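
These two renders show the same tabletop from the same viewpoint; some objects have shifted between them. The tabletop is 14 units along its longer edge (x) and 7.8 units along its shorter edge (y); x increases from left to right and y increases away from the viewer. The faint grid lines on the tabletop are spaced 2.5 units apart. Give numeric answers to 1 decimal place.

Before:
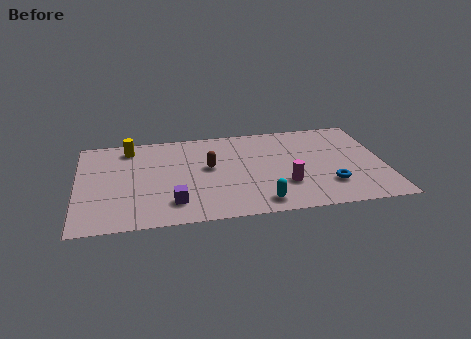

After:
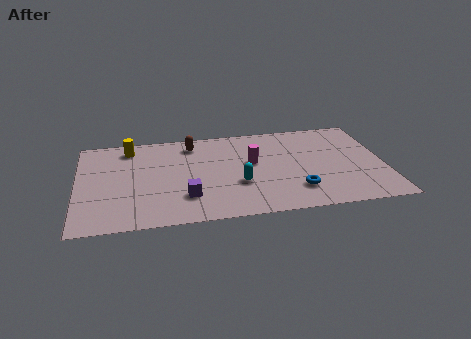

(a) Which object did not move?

the yellow cylinder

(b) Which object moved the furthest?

the magenta cylinder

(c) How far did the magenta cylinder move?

2.5

The magenta cylinder was near (9.4, 2.4) before and (8.0, 4.5) after, so it travelled √(1.4² + 2.1²) ≈ 2.5 units.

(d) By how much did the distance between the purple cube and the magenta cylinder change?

-1.2

The distance was about 5.1 in the first image and 3.9 in the second, so they moved 1.2 units closer together.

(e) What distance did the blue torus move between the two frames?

1.5

From (11.4, 2.1) to (9.9, 1.9), the blue torus covered √(1.5² + 0.2²) ≈ 1.5 units.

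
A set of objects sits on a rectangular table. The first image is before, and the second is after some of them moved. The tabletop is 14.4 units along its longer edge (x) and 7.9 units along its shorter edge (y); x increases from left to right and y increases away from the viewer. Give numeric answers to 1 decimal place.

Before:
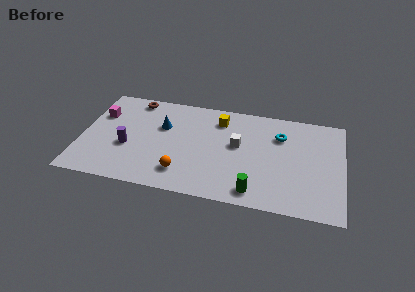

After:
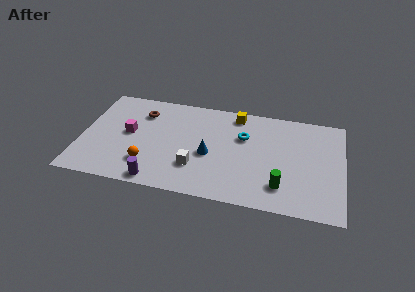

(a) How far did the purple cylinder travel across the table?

2.9

From (2.6, 3.1) to (4.4, 0.8), the purple cylinder covered √(1.8² + 2.3²) ≈ 2.9 units.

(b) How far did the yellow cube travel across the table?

1.1

The yellow cube was near (7.5, 6.3) before and (8.4, 6.9) after, so it travelled √(0.9² + 0.6²) ≈ 1.1 units.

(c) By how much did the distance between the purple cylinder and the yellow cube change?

+1.4

Before: roughly 5.9 units apart; after: 7.3. That's 1.4 units further apart.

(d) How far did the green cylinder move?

1.6

From (9.7, 1.1) to (11.1, 1.8), the green cylinder covered √(1.4² + 0.7²) ≈ 1.6 units.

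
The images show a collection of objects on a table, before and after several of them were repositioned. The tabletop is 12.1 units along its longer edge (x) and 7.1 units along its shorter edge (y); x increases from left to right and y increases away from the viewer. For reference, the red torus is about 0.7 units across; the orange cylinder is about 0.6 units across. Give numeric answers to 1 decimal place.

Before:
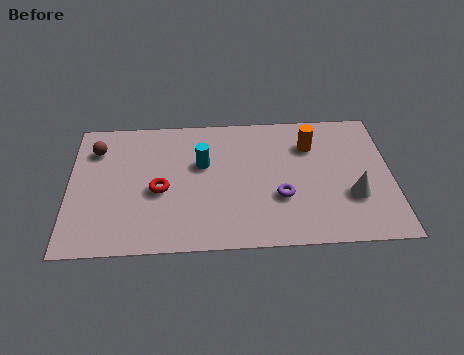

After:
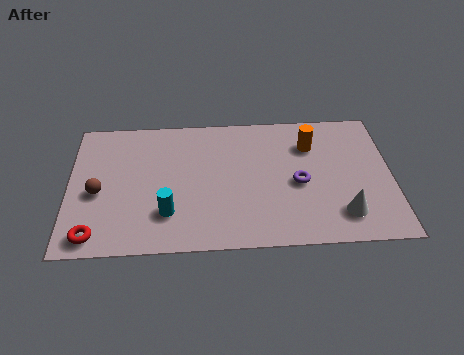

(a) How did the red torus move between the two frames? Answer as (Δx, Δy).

(-2.4, -2.2)

From the two frames, the red torus sits at roughly (3.4, 3.1) before and (1.0, 0.9) after.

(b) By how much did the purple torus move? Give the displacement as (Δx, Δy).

(0.7, 0.7)

From the two frames, the purple torus sits at roughly (7.9, 2.5) before and (8.6, 3.2) after.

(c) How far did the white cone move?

1.0

From (10.6, 2.4) to (10.2, 1.5), the white cone covered √(0.4² + 0.9²) ≈ 1.0 units.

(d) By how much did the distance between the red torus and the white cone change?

+2.0

Before: roughly 7.2 units apart; after: 9.2. That's 2.0 units further apart.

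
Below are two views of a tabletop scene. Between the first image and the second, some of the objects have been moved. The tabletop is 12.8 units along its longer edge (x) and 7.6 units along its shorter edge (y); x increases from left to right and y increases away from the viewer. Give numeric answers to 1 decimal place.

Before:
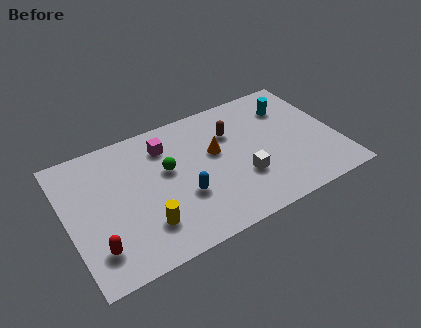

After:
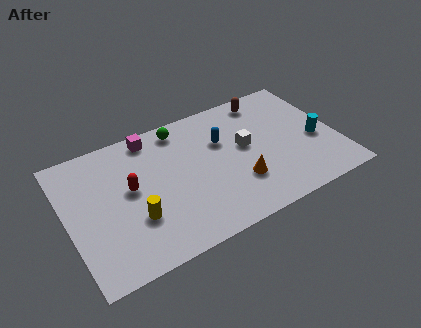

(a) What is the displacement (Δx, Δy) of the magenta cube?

(-0.6, 0.8)

The magenta cube started near (4.9, 5.9) and ended near (4.3, 6.7).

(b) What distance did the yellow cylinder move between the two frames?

0.7

From (3.4, 1.9) to (3.0, 2.5), the yellow cylinder covered √(0.4² + 0.6²) ≈ 0.7 units.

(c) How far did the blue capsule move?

3.2

From (5.3, 2.7) to (7.5, 5.0), the blue capsule covered √(2.2² + 2.3²) ≈ 3.2 units.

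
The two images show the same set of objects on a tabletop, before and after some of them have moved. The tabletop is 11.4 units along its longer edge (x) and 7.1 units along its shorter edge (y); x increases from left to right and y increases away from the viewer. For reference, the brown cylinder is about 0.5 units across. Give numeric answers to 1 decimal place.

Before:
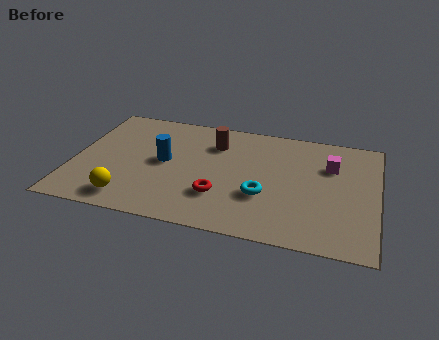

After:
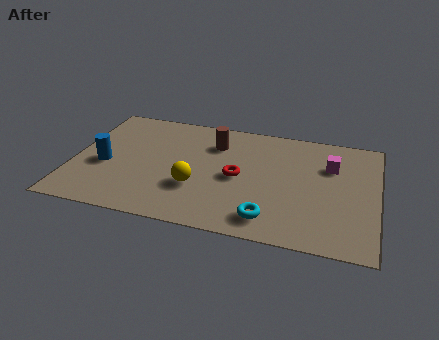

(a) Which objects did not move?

the brown cylinder and the magenta cube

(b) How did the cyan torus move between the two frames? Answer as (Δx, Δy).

(0.3, -1.3)

The cyan torus started near (7.2, 2.5) and ended near (7.5, 1.2).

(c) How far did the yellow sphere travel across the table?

2.7

The yellow sphere moved from about (2.3, 1.1) to (4.7, 2.4), a distance of √(2.4² + 1.3²) ≈ 2.7.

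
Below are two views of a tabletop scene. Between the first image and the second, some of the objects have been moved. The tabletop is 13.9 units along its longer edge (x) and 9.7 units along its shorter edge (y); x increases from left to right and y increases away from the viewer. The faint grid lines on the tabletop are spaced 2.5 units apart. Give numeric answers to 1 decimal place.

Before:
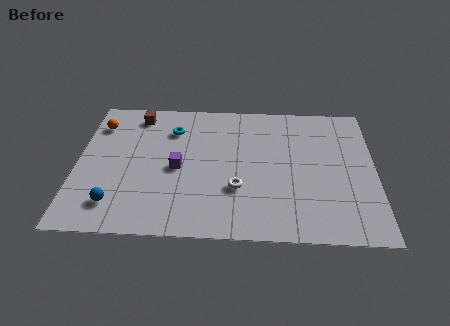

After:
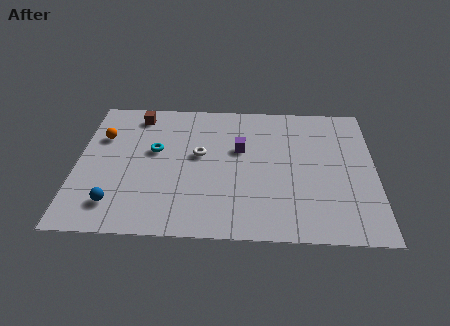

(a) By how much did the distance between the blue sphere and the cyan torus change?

-1.8

They were about 6.0 units apart before and 4.2 after — 1.8 units closer together.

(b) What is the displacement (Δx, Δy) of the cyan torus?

(-0.8, -1.6)

The cyan torus was at about (4.4, 7.3) and moved to about (3.6, 5.7).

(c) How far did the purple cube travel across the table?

3.3

From (4.7, 4.5) to (7.6, 6.0), the purple cube covered √(2.9² + 1.5²) ≈ 3.3 units.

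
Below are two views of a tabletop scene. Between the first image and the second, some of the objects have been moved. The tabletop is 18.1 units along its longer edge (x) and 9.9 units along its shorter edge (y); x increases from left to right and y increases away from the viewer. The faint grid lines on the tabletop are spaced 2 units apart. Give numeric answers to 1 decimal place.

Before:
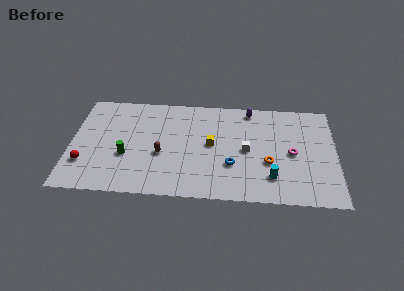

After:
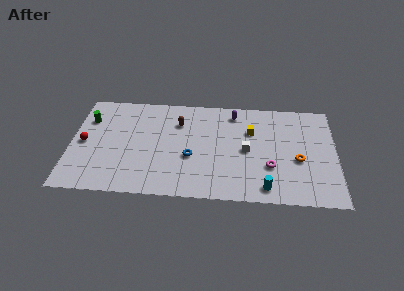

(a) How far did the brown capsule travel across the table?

3.4

The brown capsule moved from about (6.2, 4.0) to (7.3, 7.2), a distance of √(1.1² + 3.2²) ≈ 3.4.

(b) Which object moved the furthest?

the green cylinder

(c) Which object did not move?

the white cube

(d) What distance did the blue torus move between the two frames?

2.9

The blue torus moved from about (11.0, 3.3) to (8.2, 3.9), a distance of √(2.8² + 0.6²) ≈ 2.9.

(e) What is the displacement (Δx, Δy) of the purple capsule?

(-1.1, -0.4)

From the two frames, the purple capsule sits at roughly (12.2, 8.8) before and (11.1, 8.4) after.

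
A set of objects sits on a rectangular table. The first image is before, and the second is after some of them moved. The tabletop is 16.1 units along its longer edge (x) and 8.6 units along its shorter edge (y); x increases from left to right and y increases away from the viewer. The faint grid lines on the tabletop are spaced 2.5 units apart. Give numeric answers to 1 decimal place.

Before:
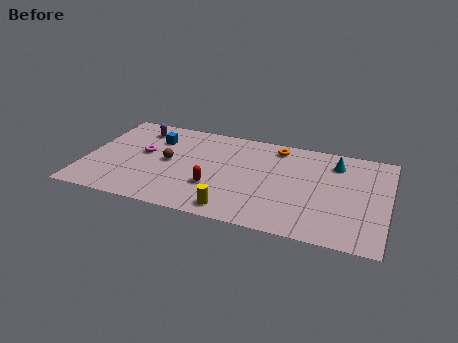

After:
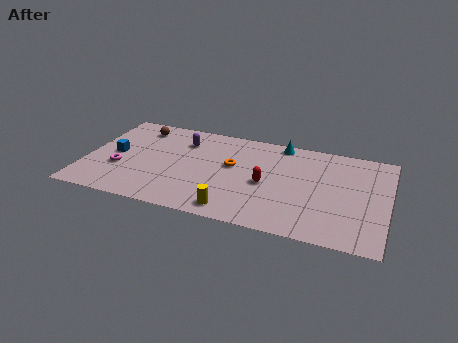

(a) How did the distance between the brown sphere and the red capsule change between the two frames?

+4.8

They were about 3.1 units apart before and 7.9 after — 4.8 units further apart.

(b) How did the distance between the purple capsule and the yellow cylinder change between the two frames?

-1.9

The distance was about 8.2 in the first image and 6.3 in the second, so they moved 1.9 units closer together.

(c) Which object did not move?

the yellow cylinder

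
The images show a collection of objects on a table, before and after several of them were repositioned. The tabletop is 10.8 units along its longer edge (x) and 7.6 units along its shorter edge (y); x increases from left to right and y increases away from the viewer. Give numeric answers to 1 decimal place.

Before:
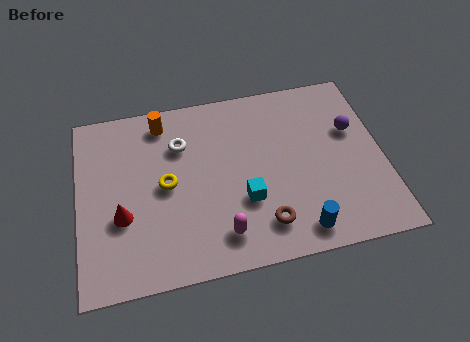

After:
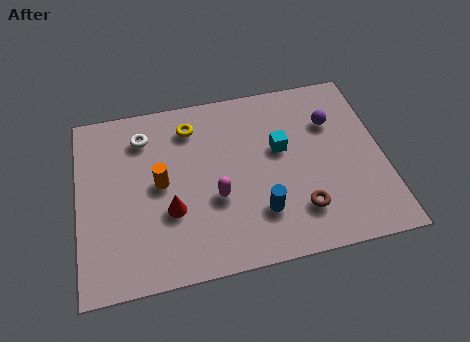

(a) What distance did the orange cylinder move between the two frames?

2.6

The orange cylinder was near (3.1, 6.5) before and (2.9, 3.9) after, so it travelled √(0.2² + 2.6²) ≈ 2.6 units.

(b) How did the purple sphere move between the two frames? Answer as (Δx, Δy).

(-0.7, 0.5)

The purple sphere started near (9.8, 4.8) and ended near (9.1, 5.3).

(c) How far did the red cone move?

1.7

From (1.5, 2.8) to (3.2, 2.7), the red cone covered √(1.7² + 0.1²) ≈ 1.7 units.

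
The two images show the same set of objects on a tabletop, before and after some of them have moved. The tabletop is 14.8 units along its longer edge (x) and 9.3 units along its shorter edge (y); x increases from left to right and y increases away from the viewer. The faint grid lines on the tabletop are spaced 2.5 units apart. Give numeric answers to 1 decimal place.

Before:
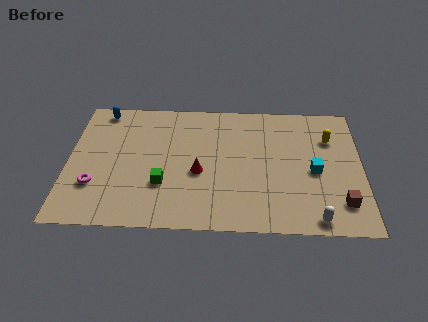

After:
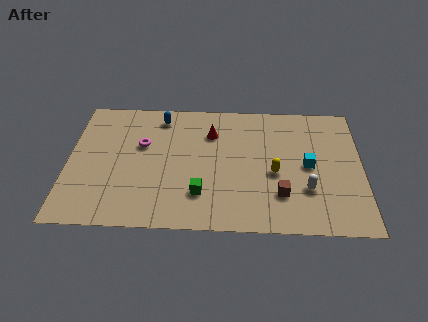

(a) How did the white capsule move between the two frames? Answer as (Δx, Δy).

(-0.4, 2.0)

The white capsule started near (12.4, 0.9) and ended near (12.0, 2.9).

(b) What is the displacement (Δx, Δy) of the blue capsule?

(3.0, -0.4)

The blue capsule started near (1.6, 8.3) and ended near (4.6, 7.9).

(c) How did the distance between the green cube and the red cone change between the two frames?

+2.4

They were about 2.0 units apart before and 4.4 after — 2.4 units further apart.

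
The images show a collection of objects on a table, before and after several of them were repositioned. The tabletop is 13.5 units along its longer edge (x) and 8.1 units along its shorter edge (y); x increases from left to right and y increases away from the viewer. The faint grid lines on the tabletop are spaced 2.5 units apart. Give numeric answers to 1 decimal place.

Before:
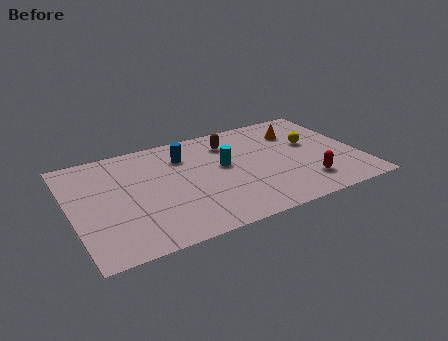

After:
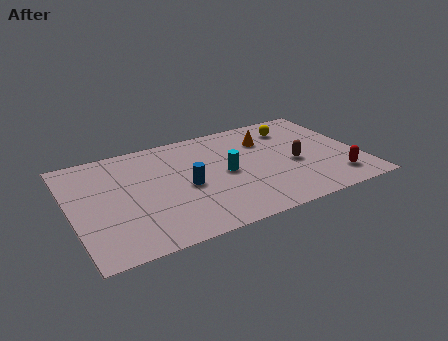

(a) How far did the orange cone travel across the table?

1.5

The orange cone was near (10.9, 6.0) before and (9.4, 5.9) after, so it travelled √(1.5² + 0.1²) ≈ 1.5 units.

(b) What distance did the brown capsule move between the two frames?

3.9

The brown capsule moved from about (7.7, 6.3) to (10.4, 3.5), a distance of √(2.7² + 2.8²) ≈ 3.9.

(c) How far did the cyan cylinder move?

0.6

The cyan cylinder was near (7.2, 4.6) before and (7.2, 4.0) after, so it travelled √(0.0² + 0.6²) ≈ 0.6 units.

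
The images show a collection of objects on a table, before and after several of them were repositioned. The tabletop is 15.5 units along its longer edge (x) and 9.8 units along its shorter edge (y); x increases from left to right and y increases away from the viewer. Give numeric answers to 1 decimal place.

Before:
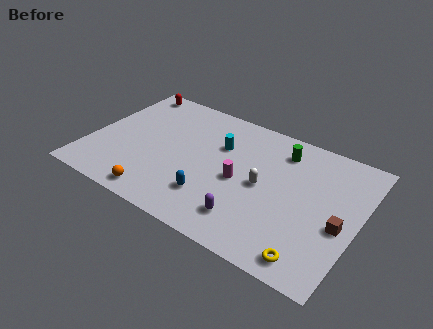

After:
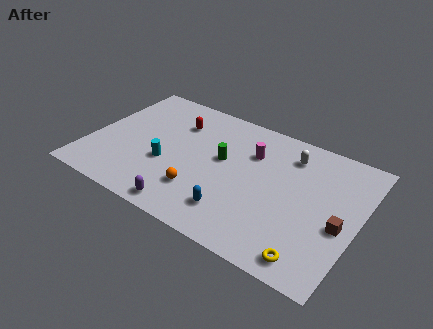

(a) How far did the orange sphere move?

2.7

The orange sphere was near (4.6, 1.1) before and (6.8, 2.6) after, so it travelled √(2.2² + 1.5²) ≈ 2.7 units.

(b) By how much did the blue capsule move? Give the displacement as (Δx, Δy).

(1.4, -0.4)

From the two frames, the blue capsule sits at roughly (7.5, 2.5) before and (8.9, 2.1) after.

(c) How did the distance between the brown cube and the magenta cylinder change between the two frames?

+0.4

The distance was about 5.8 in the first image and 6.2 in the second, so they moved 0.4 units further apart.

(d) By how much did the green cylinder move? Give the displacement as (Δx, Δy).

(-3.1, -2.3)

The green cylinder started near (10.7, 7.9) and ended near (7.6, 5.6).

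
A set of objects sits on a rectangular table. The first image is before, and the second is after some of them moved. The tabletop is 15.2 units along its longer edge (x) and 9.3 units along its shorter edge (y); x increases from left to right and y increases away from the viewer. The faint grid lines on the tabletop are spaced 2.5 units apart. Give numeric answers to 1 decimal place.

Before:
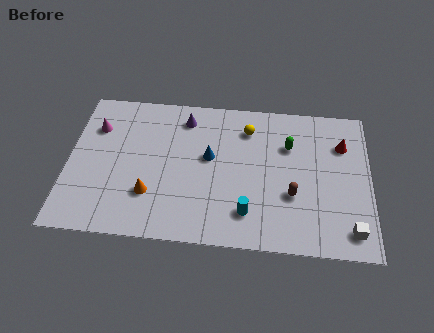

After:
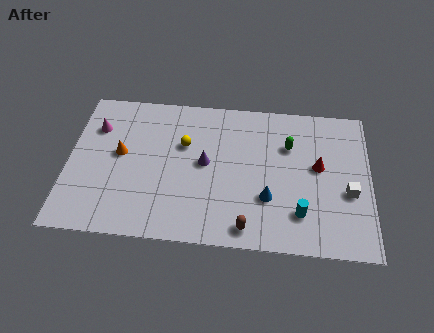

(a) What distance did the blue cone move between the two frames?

3.8

The blue cone moved from about (7.1, 5.3) to (10.1, 3.0), a distance of √(3.0² + 2.3²) ≈ 3.8.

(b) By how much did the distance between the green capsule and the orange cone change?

+0.8

The distance was about 7.8 in the first image and 8.6 in the second, so they moved 0.8 units further apart.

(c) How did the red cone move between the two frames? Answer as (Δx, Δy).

(-1.2, -1.5)

The red cone started near (13.8, 6.7) and ended near (12.6, 5.2).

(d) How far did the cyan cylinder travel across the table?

2.6

The cyan cylinder was near (9.1, 2.0) before and (11.7, 2.2) after, so it travelled √(2.6² + 0.2²) ≈ 2.6 units.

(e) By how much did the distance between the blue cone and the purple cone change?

+1.0

Before: roughly 2.7 units apart; after: 3.7. That's 1.0 units further apart.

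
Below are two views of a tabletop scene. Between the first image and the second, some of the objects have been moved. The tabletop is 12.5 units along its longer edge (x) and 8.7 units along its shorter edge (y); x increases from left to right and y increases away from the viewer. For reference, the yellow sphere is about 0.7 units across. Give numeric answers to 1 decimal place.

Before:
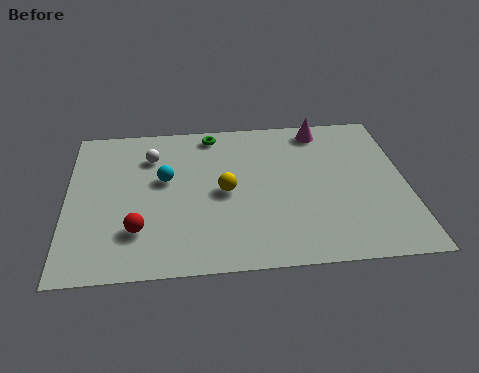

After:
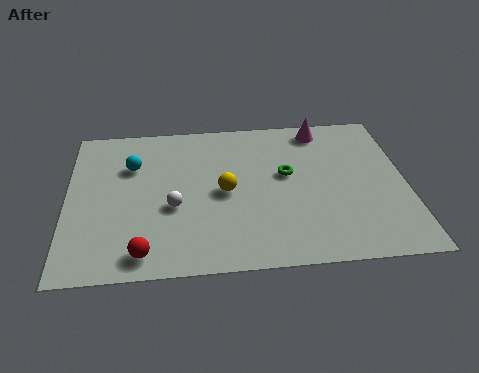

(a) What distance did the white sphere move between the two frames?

3.1

The white sphere was near (3.1, 6.5) before and (3.9, 3.5) after, so it travelled √(0.8² + 3.0²) ≈ 3.1 units.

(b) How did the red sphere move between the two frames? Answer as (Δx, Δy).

(0.2, -1.2)

From the two frames, the red sphere sits at roughly (2.6, 2.3) before and (2.8, 1.1) after.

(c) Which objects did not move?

the magenta cone and the yellow sphere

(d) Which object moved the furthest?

the green torus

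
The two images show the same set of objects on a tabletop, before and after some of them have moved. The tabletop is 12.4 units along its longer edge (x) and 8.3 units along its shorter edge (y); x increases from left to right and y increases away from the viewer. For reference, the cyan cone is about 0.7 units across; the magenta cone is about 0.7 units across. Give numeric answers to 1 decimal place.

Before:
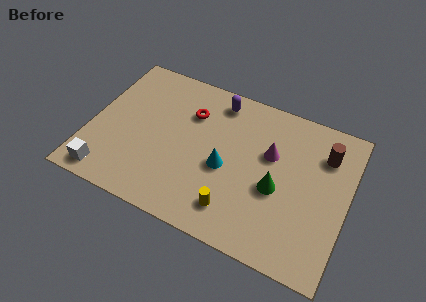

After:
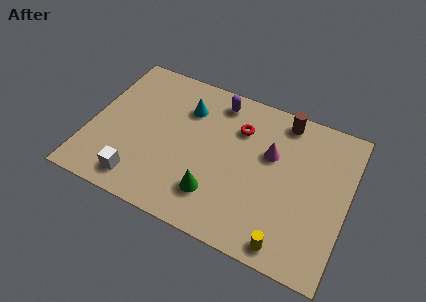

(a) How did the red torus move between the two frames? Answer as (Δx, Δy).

(2.4, 0.1)

The red torus was at about (4.6, 5.9) and moved to about (7.0, 6.0).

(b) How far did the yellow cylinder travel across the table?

2.7

From (7.3, 1.6) to (9.9, 0.9), the yellow cylinder covered √(2.6² + 0.7²) ≈ 2.7 units.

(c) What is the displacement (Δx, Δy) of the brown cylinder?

(-2.1, 1.1)

The brown cylinder started near (11.1, 6.2) and ended near (9.0, 7.3).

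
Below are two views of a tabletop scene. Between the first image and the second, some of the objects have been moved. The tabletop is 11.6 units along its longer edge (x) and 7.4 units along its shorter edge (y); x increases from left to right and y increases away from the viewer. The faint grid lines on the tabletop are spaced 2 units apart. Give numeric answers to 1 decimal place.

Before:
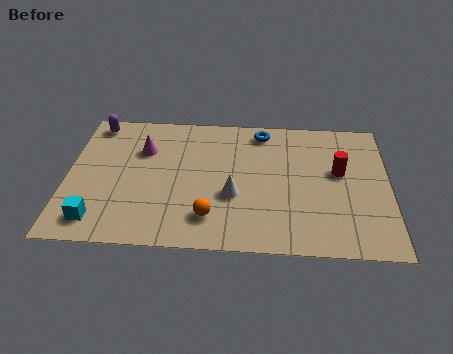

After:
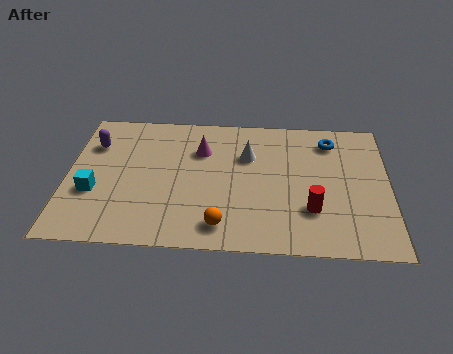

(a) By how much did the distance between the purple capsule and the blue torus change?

+2.5

They were about 6.1 units apart before and 8.6 after — 2.5 units further apart.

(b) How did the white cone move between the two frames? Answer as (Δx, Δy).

(0.5, 2.2)

From the two frames, the white cone sits at roughly (6.0, 2.8) before and (6.5, 5.0) after.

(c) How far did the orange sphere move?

0.6

The orange sphere was near (5.2, 1.6) before and (5.6, 1.2) after, so it travelled √(0.4² + 0.4²) ≈ 0.6 units.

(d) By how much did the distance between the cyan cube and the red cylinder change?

-1.3

They were about 9.1 units apart before and 7.8 after — 1.3 units closer together.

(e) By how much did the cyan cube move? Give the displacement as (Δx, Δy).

(-0.2, 1.5)

From the two frames, the cyan cube sits at roughly (1.2, 1.2) before and (1.0, 2.7) after.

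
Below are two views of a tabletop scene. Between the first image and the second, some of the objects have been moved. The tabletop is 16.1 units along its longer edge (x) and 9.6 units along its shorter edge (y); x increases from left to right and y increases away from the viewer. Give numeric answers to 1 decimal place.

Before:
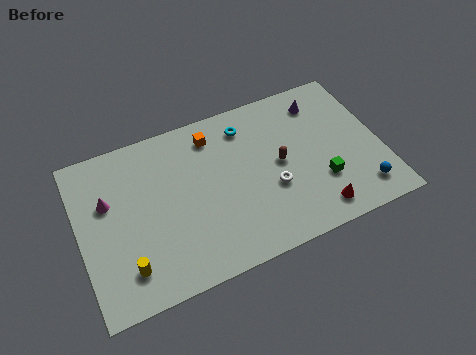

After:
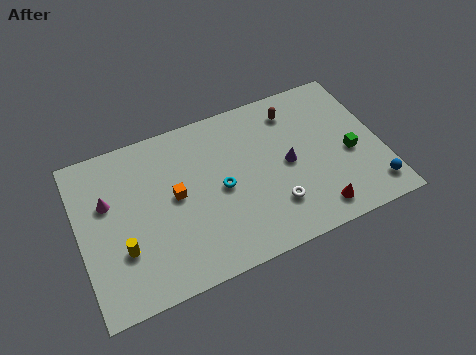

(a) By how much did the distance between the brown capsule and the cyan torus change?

+2.1

The distance was about 3.3 in the first image and 5.4 in the second, so they moved 2.1 units further apart.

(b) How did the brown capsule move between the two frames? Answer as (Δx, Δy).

(1.1, 2.9)

The brown capsule was at about (10.7, 4.9) and moved to about (11.8, 7.8).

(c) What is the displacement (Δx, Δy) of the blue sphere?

(0.6, -0.1)

The blue sphere was at about (14.7, 1.7) and moved to about (15.3, 1.6).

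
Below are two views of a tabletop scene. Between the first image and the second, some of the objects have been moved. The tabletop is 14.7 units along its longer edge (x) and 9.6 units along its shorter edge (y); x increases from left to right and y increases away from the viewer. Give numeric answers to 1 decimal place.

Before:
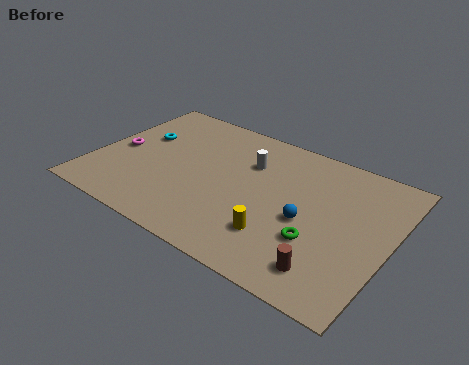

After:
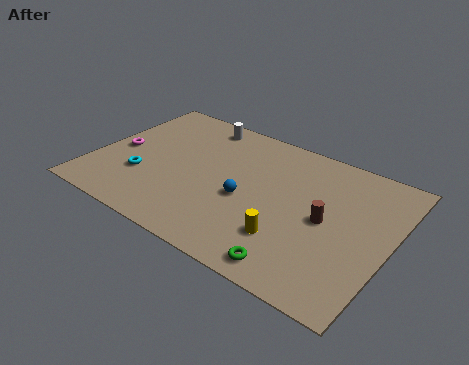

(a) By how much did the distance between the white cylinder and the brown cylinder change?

+1.1

The distance was about 6.9 in the first image and 8.0 in the second, so they moved 1.1 units further apart.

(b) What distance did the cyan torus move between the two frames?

3.0

The cyan torus moved from about (1.9, 6.0) to (2.6, 3.1), a distance of √(0.7² + 2.9²) ≈ 3.0.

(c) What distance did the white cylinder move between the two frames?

3.4

The white cylinder moved from about (7.4, 6.7) to (4.5, 8.4), a distance of √(2.9² + 1.7²) ≈ 3.4.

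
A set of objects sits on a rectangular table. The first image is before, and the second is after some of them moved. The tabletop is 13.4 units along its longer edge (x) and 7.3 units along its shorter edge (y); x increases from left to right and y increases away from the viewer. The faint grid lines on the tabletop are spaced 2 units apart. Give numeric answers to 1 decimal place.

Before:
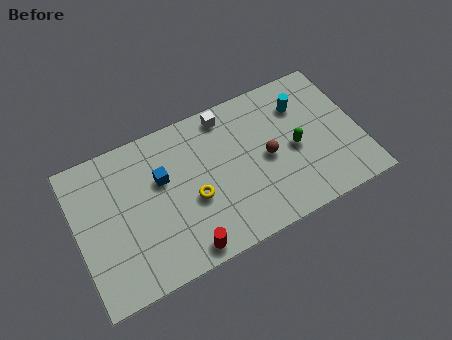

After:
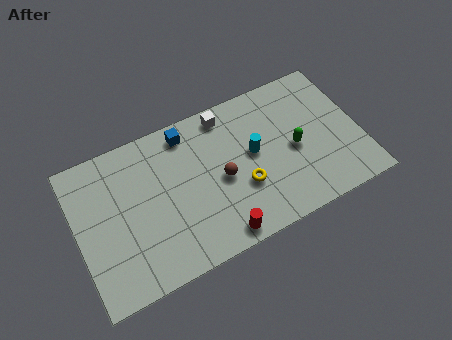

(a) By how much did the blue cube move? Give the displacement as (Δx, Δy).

(1.4, 1.7)

The blue cube was at about (4.1, 4.6) and moved to about (5.5, 6.3).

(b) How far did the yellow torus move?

2.3

The yellow torus moved from about (5.4, 3.0) to (7.7, 2.6), a distance of √(2.3² + 0.4²) ≈ 2.3.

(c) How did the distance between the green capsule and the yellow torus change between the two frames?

-2.2

Before: roughly 4.9 units apart; after: 2.7. That's 2.2 units closer together.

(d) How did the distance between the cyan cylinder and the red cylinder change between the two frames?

-3.9

Before: roughly 7.7 units apart; after: 3.8. That's 3.9 units closer together.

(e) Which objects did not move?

the green capsule and the white cube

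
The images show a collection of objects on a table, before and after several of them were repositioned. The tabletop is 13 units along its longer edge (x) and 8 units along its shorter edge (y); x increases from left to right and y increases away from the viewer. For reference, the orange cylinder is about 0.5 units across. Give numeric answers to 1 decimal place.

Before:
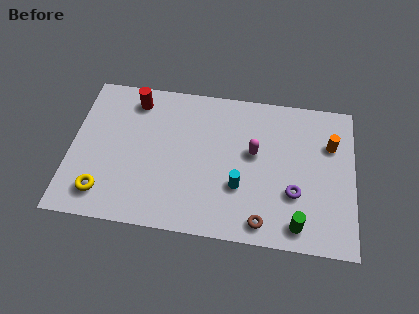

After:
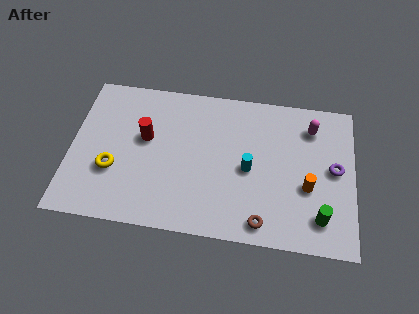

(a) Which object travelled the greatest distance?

the magenta capsule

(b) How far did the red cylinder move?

2.1

From (2.8, 6.7) to (3.4, 4.7), the red cylinder covered √(0.6² + 2.0²) ≈ 2.1 units.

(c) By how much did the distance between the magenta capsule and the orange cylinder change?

-0.4

They were about 3.6 units apart before and 3.2 after — 0.4 units closer together.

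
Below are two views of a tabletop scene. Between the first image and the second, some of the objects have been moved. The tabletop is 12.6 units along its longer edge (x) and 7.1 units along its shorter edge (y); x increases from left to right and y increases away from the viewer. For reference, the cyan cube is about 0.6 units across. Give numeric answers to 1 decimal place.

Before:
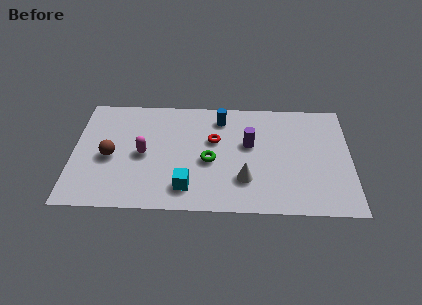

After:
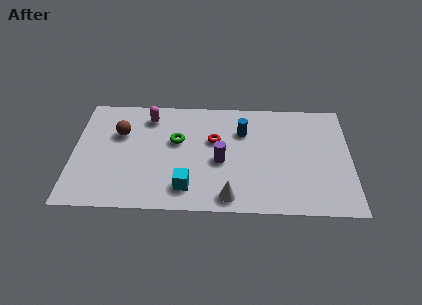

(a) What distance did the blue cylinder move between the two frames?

1.3

The blue cylinder moved from about (6.7, 5.8) to (7.7, 5.0), a distance of √(1.0² + 0.8²) ≈ 1.3.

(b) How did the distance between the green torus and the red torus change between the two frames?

+0.4

The distance was about 1.3 in the first image and 1.7 in the second, so they moved 0.4 units further apart.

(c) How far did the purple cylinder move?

1.7

From (8.0, 4.2) to (6.7, 3.1), the purple cylinder covered √(1.3² + 1.1²) ≈ 1.7 units.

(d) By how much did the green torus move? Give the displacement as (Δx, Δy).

(-1.5, 1.2)

The green torus started near (6.2, 3.1) and ended near (4.7, 4.3).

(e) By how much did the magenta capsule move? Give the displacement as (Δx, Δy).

(0.2, 2.4)

From the two frames, the magenta capsule sits at roughly (3.2, 3.4) before and (3.4, 5.8) after.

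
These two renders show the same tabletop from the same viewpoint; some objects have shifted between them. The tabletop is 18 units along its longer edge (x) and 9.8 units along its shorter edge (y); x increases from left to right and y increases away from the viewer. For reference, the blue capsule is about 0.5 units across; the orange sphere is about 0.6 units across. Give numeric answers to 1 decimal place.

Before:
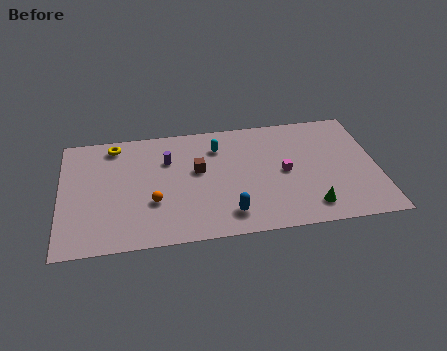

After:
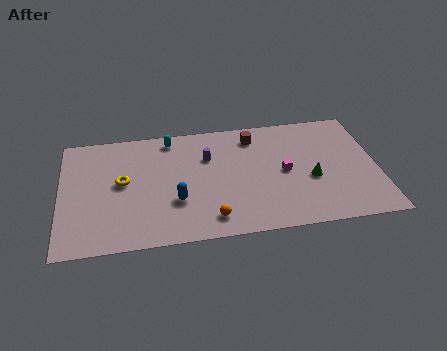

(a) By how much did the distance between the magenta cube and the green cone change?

-1.7

Before: roughly 3.4 units apart; after: 1.7. That's 1.7 units closer together.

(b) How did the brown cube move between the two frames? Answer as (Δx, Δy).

(3.3, 2.4)

From the two frames, the brown cube sits at roughly (7.8, 5.7) before and (11.1, 8.1) after.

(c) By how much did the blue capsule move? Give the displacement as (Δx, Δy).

(-2.9, 1.5)

The blue capsule was at about (9.4, 1.8) and moved to about (6.5, 3.3).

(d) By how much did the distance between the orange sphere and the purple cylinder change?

+1.6

Before: roughly 3.5 units apart; after: 5.1. That's 1.6 units further apart.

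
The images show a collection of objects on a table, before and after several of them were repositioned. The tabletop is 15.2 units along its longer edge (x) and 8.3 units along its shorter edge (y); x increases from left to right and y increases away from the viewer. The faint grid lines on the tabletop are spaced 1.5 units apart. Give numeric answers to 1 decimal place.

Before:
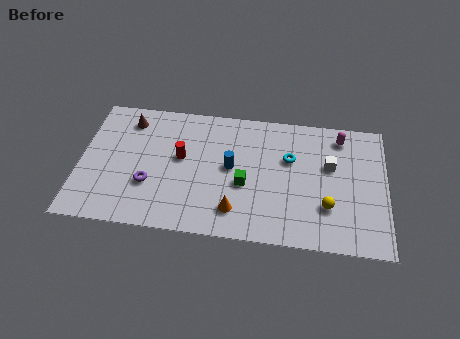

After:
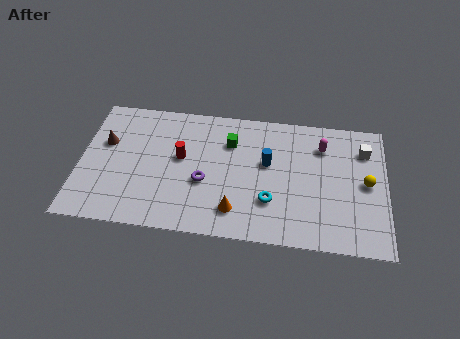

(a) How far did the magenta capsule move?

1.1

The magenta capsule was near (12.9, 7.0) before and (12.0, 6.3) after, so it travelled √(0.9² + 0.7²) ≈ 1.1 units.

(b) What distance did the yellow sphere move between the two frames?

2.5

The yellow sphere was near (12.3, 2.5) before and (14.2, 4.2) after, so it travelled √(1.9² + 1.7²) ≈ 2.5 units.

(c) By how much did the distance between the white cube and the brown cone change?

+2.7

They were about 10.2 units apart before and 12.9 after — 2.7 units further apart.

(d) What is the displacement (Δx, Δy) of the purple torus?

(2.7, 0.5)

From the two frames, the purple torus sits at roughly (3.5, 2.8) before and (6.2, 3.3) after.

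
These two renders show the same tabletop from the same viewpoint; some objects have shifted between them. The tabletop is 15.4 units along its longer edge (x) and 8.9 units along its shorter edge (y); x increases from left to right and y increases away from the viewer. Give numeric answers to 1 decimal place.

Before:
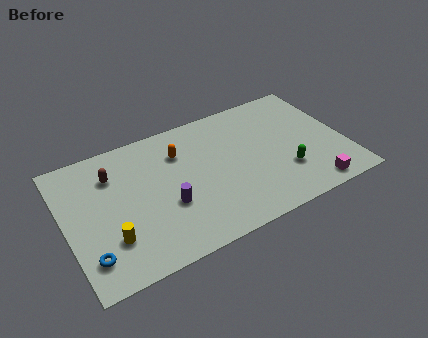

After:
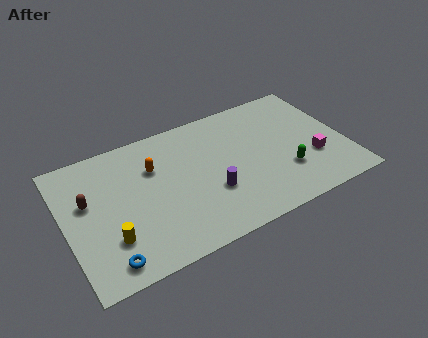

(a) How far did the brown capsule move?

1.9

From (2.8, 6.6) to (1.3, 5.4), the brown capsule covered √(1.5² + 1.2²) ≈ 1.9 units.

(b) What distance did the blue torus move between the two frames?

1.1

From (1.0, 1.9) to (1.9, 1.2), the blue torus covered √(0.9² + 0.7²) ≈ 1.1 units.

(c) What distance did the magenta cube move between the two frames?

2.0

From (13.1, 1.0) to (13.5, 3.0), the magenta cube covered √(0.4² + 2.0²) ≈ 2.0 units.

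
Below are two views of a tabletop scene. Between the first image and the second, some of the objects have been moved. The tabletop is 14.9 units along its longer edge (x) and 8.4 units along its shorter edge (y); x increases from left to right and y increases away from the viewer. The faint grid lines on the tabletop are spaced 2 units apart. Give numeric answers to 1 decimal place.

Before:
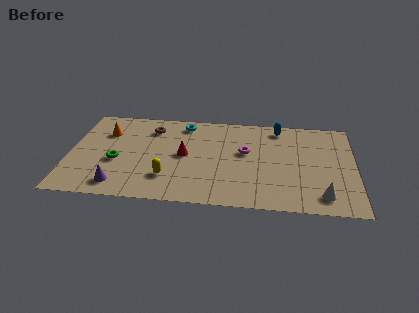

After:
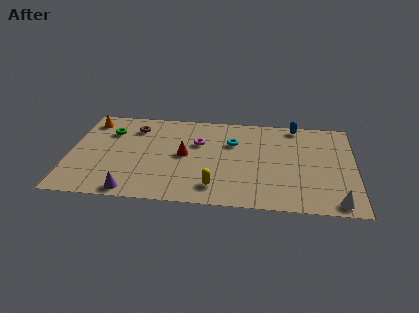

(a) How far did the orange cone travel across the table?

1.3

From (1.8, 6.0) to (0.9, 7.0), the orange cone covered √(0.9² + 1.0²) ≈ 1.3 units.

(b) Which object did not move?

the red cone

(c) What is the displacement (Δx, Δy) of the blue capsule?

(0.9, 0.3)

The blue capsule was at about (10.9, 7.3) and moved to about (11.8, 7.6).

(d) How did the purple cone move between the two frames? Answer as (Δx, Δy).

(0.7, -0.5)

The purple cone started near (2.7, 1.3) and ended near (3.4, 0.8).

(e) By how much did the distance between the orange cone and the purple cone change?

+1.9

Before: roughly 4.8 units apart; after: 6.7. That's 1.9 units further apart.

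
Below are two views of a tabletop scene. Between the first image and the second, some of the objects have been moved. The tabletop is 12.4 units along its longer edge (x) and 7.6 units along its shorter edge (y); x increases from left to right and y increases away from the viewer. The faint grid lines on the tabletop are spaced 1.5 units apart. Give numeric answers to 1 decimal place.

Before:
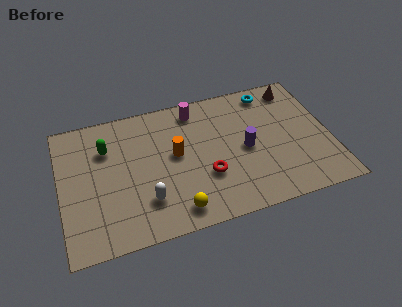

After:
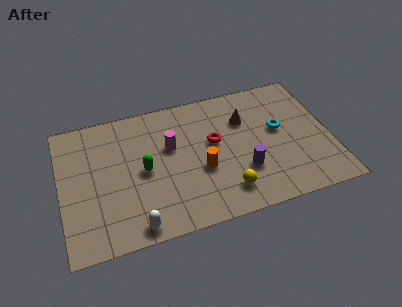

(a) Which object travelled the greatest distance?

the brown cone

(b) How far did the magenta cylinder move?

2.2

The magenta cylinder moved from about (6.4, 6.5) to (5.1, 4.7), a distance of √(1.3² + 1.8²) ≈ 2.2.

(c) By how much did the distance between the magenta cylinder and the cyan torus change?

+1.5

The distance was about 3.5 in the first image and 5.0 in the second, so they moved 1.5 units further apart.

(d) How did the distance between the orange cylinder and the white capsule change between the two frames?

+1.2

They were about 2.7 units apart before and 3.9 after — 1.2 units further apart.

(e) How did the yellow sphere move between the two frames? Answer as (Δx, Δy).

(2.3, 0.4)

From the two frames, the yellow sphere sits at roughly (5.1, 1.1) before and (7.4, 1.5) after.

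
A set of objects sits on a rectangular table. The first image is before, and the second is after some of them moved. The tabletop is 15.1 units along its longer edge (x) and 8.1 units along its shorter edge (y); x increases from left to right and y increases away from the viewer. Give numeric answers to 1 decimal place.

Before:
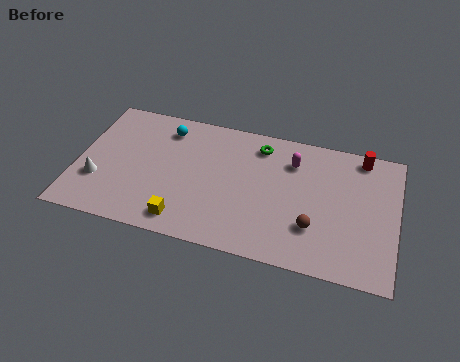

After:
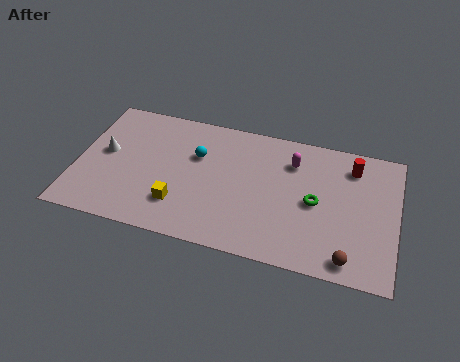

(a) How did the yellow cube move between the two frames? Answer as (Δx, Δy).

(-0.3, 0.9)

The yellow cube started near (5.3, 1.2) and ended near (5.0, 2.1).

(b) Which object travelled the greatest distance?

the green torus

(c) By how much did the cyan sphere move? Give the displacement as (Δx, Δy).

(1.6, -1.3)

The cyan sphere started near (4.0, 6.6) and ended near (5.6, 5.3).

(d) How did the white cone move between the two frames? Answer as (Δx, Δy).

(0.2, 1.8)

The white cone started near (1.1, 2.6) and ended near (1.3, 4.4).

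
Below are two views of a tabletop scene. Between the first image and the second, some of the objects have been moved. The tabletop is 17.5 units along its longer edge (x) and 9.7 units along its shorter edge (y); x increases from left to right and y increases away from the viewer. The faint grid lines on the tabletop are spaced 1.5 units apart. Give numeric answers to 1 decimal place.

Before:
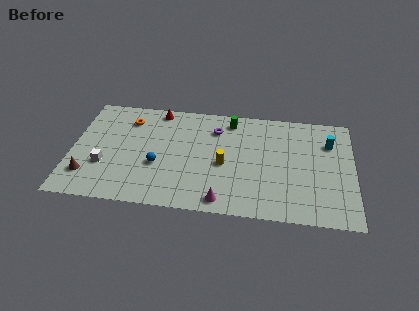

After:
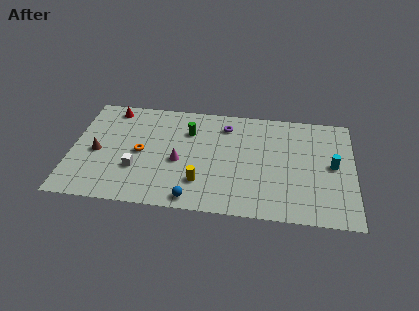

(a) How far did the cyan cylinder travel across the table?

2.0

From (16.0, 7.0) to (16.2, 5.0), the cyan cylinder covered √(0.2² + 2.0²) ≈ 2.0 units.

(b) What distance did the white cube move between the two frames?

2.0

From (2.1, 3.3) to (4.1, 3.2), the white cube covered √(2.0² + 0.1²) ≈ 2.0 units.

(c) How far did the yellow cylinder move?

2.3

The yellow cylinder moved from about (9.5, 4.3) to (8.1, 2.5), a distance of √(1.4² + 1.8²) ≈ 2.3.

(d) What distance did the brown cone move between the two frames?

2.2

The brown cone was near (1.1, 2.3) before and (1.6, 4.4) after, so it travelled √(0.5² + 2.1²) ≈ 2.2 units.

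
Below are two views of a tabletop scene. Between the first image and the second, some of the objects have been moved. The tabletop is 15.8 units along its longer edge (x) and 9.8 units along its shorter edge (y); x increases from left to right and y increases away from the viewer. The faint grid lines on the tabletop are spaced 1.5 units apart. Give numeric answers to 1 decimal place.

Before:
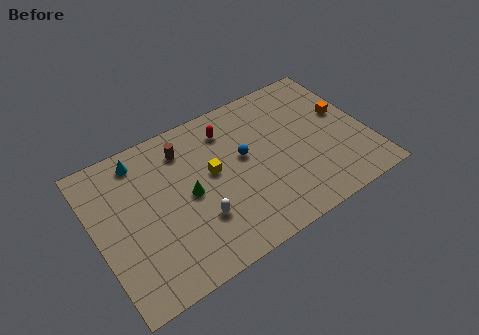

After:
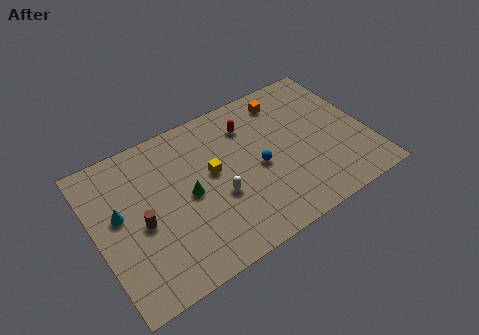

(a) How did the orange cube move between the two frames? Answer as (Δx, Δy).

(-3.1, 2.5)

The orange cube was at about (14.7, 5.7) and moved to about (11.6, 8.2).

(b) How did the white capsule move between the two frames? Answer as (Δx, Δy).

(1.3, 0.8)

From the two frames, the white capsule sits at roughly (5.6, 3.0) before and (6.9, 3.8) after.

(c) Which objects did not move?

the yellow cube and the green cone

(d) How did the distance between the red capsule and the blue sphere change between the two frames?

+0.7

Before: roughly 2.3 units apart; after: 3.0. That's 0.7 units further apart.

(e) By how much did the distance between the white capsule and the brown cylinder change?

-0.4

The distance was about 4.8 in the first image and 4.4 in the second, so they moved 0.4 units closer together.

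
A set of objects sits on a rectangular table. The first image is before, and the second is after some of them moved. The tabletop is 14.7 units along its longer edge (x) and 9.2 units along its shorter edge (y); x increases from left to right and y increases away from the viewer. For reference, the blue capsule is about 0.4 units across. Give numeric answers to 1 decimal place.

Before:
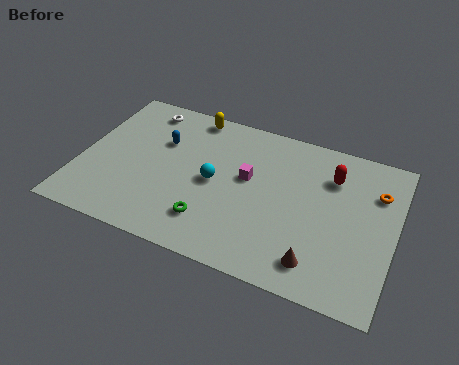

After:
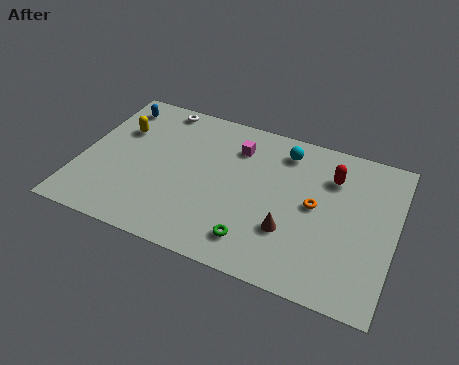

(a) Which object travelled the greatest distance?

the cyan sphere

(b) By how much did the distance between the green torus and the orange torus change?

-4.6

Before: roughly 8.6 units apart; after: 4.0. That's 4.6 units closer together.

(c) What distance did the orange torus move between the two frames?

3.2

The orange torus was near (13.7, 6.6) before and (11.0, 4.8) after, so it travelled √(2.7² + 1.8²) ≈ 3.2 units.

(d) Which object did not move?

the red capsule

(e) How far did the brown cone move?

1.9

The brown cone moved from about (11.4, 1.6) to (10.0, 2.9), a distance of √(1.4² + 1.3²) ≈ 1.9.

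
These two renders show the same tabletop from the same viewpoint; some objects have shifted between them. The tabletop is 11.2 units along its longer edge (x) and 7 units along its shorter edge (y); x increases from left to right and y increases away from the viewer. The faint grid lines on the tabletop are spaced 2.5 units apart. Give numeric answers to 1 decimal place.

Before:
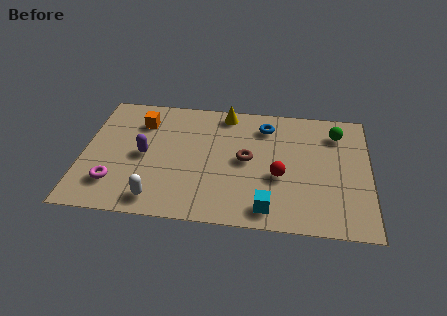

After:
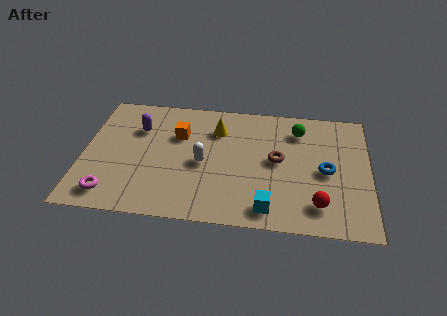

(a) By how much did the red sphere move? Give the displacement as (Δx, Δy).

(1.5, -1.4)

The red sphere started near (7.7, 2.8) and ended near (9.2, 1.4).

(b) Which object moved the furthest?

the blue torus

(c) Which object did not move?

the cyan cube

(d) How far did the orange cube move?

1.6

The orange cube moved from about (2.2, 5.3) to (3.7, 4.7), a distance of √(1.5² + 0.6²) ≈ 1.6.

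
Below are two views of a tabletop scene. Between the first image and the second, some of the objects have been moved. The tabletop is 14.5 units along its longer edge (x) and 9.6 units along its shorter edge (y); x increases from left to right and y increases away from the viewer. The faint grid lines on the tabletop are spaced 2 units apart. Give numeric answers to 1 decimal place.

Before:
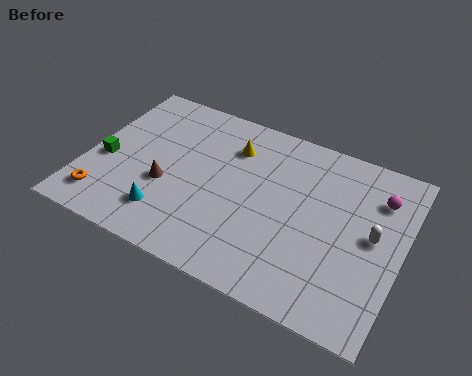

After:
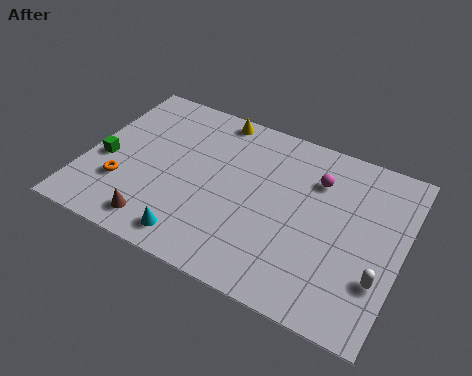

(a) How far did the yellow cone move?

1.8

The yellow cone was near (6.4, 7.2) before and (5.4, 8.7) after, so it travelled √(1.0² + 1.5²) ≈ 1.8 units.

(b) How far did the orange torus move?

1.4

The orange torus was near (1.2, 1.7) before and (1.9, 2.9) after, so it travelled √(0.7² + 1.2²) ≈ 1.4 units.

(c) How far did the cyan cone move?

1.6

The cyan cone was near (4.1, 2.1) before and (5.5, 1.3) after, so it travelled √(1.4² + 0.8²) ≈ 1.6 units.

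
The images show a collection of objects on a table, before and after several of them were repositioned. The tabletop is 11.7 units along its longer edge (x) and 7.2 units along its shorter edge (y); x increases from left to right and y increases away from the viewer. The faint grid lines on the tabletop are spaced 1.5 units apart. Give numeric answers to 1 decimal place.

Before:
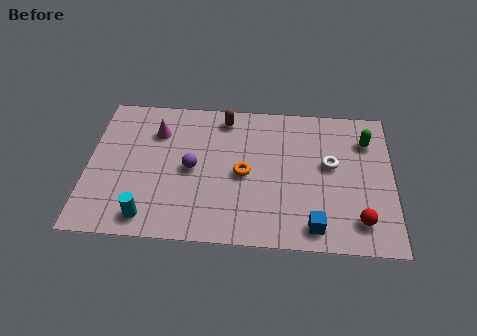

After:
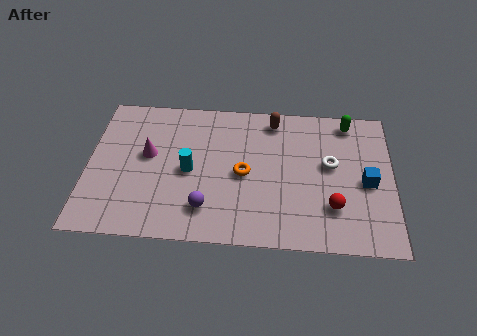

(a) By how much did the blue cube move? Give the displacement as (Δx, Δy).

(2.0, 2.3)

From the two frames, the blue cube sits at roughly (8.7, 1.0) before and (10.7, 3.3) after.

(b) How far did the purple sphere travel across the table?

2.0

The purple sphere was near (4.0, 3.5) before and (4.6, 1.6) after, so it travelled √(0.6² + 1.9²) ≈ 2.0 units.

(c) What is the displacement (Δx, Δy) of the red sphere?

(-1.0, 0.6)

From the two frames, the red sphere sits at roughly (10.4, 1.4) before and (9.4, 2.0) after.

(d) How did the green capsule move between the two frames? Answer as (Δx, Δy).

(-0.7, 0.9)

The green capsule was at about (10.7, 5.4) and moved to about (10.0, 6.3).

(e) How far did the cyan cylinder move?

2.8

From (2.4, 1.0) to (3.9, 3.4), the cyan cylinder covered √(1.5² + 2.4²) ≈ 2.8 units.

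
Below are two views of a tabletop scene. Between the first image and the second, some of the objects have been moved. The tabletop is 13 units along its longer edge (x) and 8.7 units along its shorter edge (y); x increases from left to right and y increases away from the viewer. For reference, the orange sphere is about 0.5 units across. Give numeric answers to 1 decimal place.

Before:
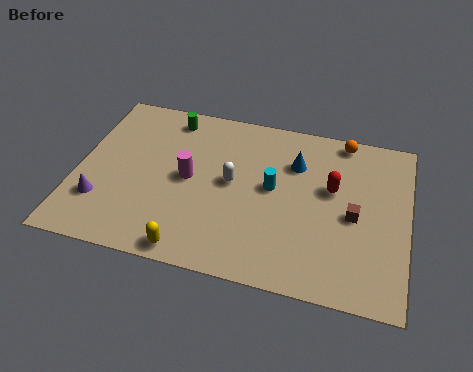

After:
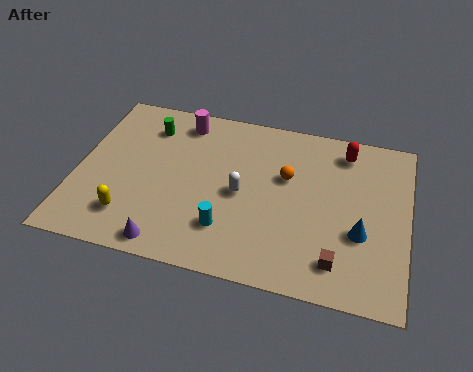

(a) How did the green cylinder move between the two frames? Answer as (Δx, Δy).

(-0.8, -0.7)

The green cylinder was at about (3.4, 7.5) and moved to about (2.6, 6.8).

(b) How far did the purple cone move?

3.2

The purple cone was near (1.1, 2.4) before and (3.9, 0.9) after, so it travelled √(2.8² + 1.5²) ≈ 3.2 units.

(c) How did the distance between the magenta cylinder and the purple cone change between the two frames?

+2.6

The distance was about 3.9 in the first image and 6.5 in the second, so they moved 2.6 units further apart.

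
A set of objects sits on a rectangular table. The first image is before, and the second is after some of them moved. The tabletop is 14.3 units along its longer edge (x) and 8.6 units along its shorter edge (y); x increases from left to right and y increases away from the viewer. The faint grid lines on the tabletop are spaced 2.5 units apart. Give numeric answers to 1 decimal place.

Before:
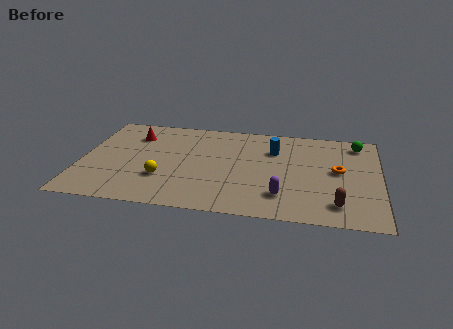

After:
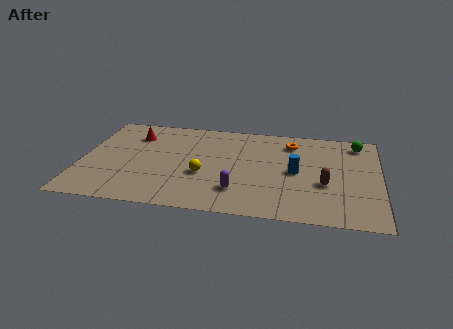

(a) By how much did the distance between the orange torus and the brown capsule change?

+1.0

Before: roughly 3.0 units apart; after: 4.0. That's 1.0 units further apart.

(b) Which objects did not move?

the red cone and the green sphere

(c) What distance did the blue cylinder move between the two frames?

2.2

The blue cylinder was near (9.2, 6.1) before and (10.3, 4.2) after, so it travelled √(1.1² + 1.9²) ≈ 2.2 units.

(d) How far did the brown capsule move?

1.8

The brown capsule was near (12.3, 1.6) before and (11.7, 3.3) after, so it travelled √(0.6² + 1.7²) ≈ 1.8 units.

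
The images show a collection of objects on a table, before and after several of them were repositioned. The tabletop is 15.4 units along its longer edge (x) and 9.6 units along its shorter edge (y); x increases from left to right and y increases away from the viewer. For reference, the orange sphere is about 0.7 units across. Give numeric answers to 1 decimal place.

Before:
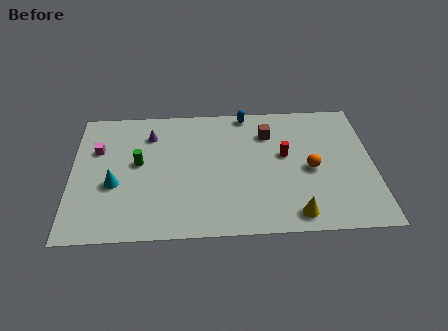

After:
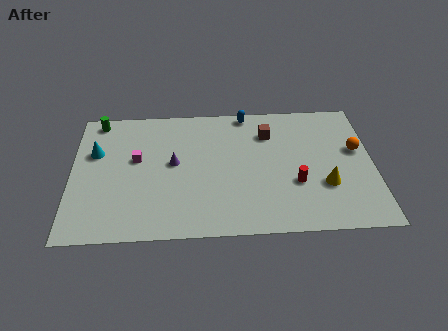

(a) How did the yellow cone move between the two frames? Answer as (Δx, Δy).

(1.6, 2.0)

The yellow cone started near (11.3, 1.2) and ended near (12.9, 3.2).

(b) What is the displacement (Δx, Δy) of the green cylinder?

(-2.1, 3.3)

The green cylinder started near (3.4, 5.3) and ended near (1.3, 8.6).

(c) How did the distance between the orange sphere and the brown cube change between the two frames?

+1.2

They were about 3.5 units apart before and 4.7 after — 1.2 units further apart.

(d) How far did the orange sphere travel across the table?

2.7

The orange sphere moved from about (12.2, 4.4) to (14.6, 5.7), a distance of √(2.4² + 1.3²) ≈ 2.7.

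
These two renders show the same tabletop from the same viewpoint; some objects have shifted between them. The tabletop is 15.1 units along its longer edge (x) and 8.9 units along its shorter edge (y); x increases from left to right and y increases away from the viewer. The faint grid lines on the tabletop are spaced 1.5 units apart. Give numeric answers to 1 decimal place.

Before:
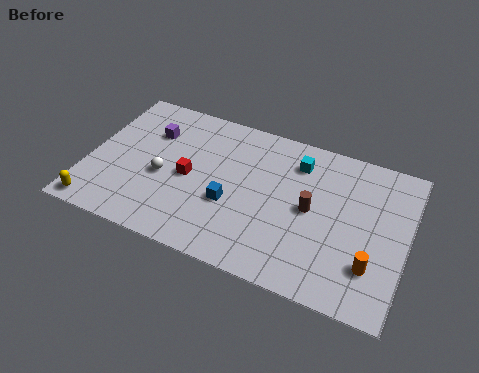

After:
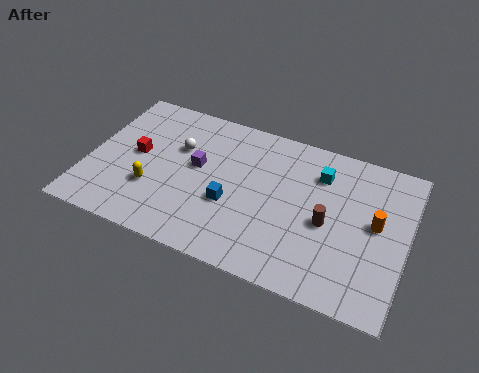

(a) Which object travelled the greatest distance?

the yellow capsule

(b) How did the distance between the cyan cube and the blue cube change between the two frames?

+0.5

Before: roughly 4.6 units apart; after: 5.1. That's 0.5 units further apart.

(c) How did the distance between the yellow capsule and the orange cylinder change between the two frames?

-2.3

Before: roughly 12.9 units apart; after: 10.6. That's 2.3 units closer together.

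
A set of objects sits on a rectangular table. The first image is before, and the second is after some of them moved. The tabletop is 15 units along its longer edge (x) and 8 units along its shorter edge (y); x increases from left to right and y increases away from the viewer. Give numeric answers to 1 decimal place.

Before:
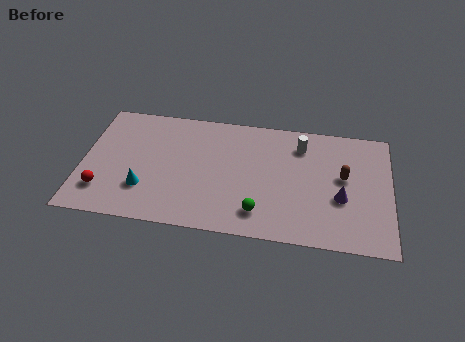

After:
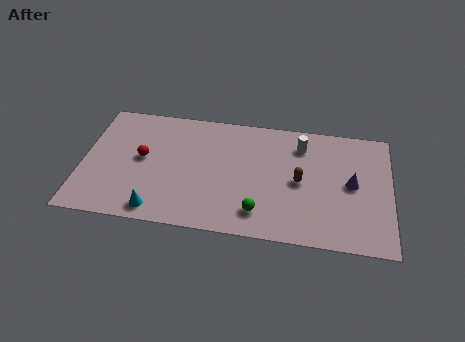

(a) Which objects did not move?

the white cylinder and the green sphere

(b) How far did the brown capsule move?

2.2

The brown capsule moved from about (12.7, 4.5) to (10.6, 3.9), a distance of √(2.1² + 0.6²) ≈ 2.2.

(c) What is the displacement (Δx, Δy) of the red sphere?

(1.8, 2.4)

The red sphere was at about (1.1, 1.9) and moved to about (2.9, 4.3).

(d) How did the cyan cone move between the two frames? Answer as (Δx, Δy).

(0.7, -1.3)

The cyan cone started near (3.1, 2.3) and ended near (3.8, 1.0).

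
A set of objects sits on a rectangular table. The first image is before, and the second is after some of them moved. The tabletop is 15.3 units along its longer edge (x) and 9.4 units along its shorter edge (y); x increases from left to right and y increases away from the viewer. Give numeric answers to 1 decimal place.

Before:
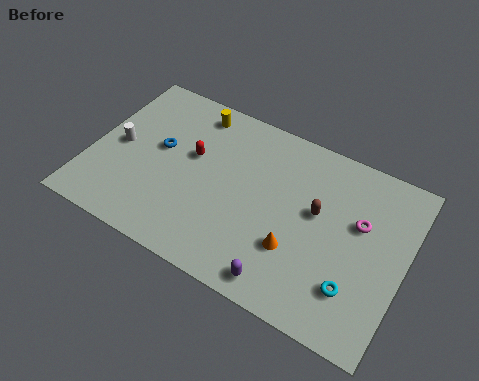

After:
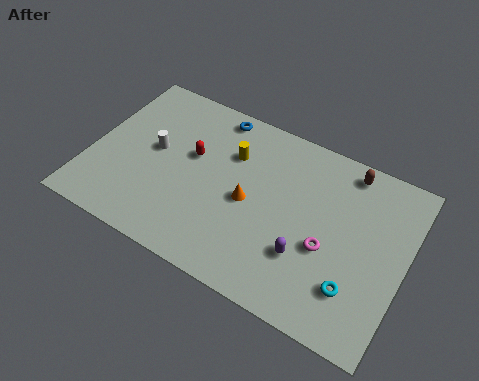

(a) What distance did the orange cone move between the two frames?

2.9

The orange cone was near (10.3, 3.0) before and (7.8, 4.4) after, so it travelled √(2.5² + 1.4²) ≈ 2.9 units.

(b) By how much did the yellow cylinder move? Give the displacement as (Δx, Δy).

(2.1, -1.5)

The yellow cylinder started near (4.5, 8.1) and ended near (6.6, 6.6).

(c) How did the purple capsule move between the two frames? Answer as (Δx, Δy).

(0.8, 1.8)

The purple capsule started near (10.0, 1.1) and ended near (10.8, 2.9).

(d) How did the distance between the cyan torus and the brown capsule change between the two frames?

+2.3

The distance was about 3.7 in the first image and 6.0 in the second, so they moved 2.3 units further apart.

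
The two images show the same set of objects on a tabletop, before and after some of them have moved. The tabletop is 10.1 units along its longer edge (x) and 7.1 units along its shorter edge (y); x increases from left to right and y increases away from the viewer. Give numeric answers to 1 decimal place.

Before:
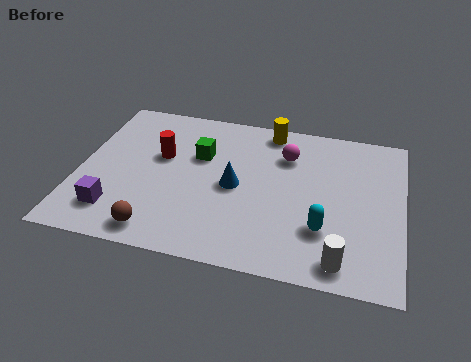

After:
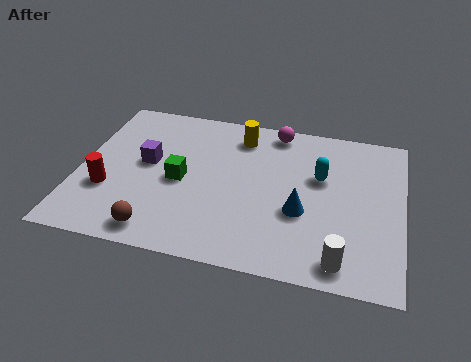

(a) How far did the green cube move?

1.4

The green cube moved from about (3.7, 4.6) to (3.2, 3.3), a distance of √(0.5² + 1.3²) ≈ 1.4.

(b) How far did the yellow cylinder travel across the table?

1.0

The yellow cylinder was near (5.8, 6.3) before and (4.9, 5.8) after, so it travelled √(0.9² + 0.5²) ≈ 1.0 units.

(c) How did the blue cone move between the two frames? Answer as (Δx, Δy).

(2.1, -0.7)

The blue cone was at about (4.9, 3.4) and moved to about (7.0, 2.7).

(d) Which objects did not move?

the brown sphere and the white cylinder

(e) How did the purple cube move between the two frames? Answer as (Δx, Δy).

(0.8, 2.4)

From the two frames, the purple cube sits at roughly (1.3, 1.5) before and (2.1, 3.9) after.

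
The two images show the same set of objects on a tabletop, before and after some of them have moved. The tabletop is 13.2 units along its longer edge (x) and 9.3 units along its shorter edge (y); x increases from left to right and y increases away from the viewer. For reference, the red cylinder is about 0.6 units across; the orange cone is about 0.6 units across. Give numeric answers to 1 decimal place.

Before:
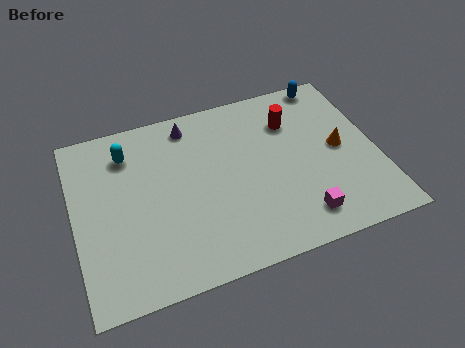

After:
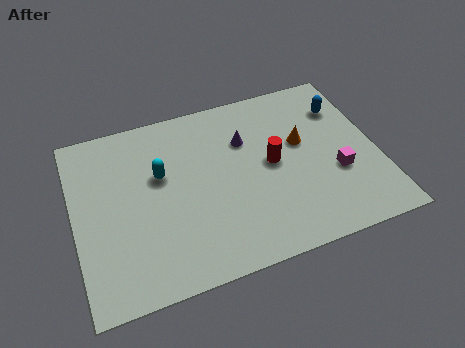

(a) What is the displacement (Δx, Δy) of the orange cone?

(-1.6, 0.8)

The orange cone was at about (11.6, 4.7) and moved to about (10.0, 5.5).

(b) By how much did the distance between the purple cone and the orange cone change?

-4.5

The distance was about 7.1 in the first image and 2.6 in the second, so they moved 4.5 units closer together.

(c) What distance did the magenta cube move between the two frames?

2.5

The magenta cube was near (9.5, 1.6) before and (11.3, 3.4) after, so it travelled √(1.8² + 1.8²) ≈ 2.5 units.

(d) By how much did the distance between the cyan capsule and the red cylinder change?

-2.3

Before: roughly 7.2 units apart; after: 4.9. That's 2.3 units closer together.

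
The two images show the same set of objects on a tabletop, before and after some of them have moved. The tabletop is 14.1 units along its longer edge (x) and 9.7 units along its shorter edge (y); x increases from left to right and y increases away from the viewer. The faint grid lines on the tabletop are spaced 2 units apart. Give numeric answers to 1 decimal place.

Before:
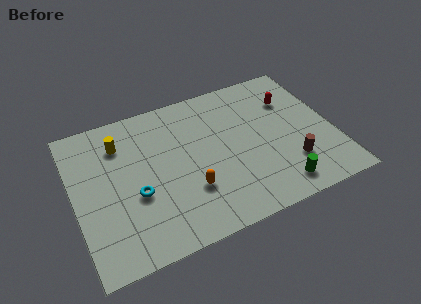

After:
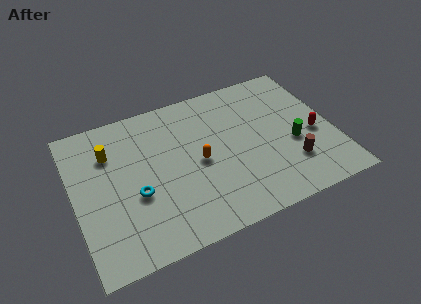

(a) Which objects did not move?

the brown cylinder and the cyan torus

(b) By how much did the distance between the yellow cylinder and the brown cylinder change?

+0.4

The distance was about 10.0 in the first image and 10.4 in the second, so they moved 0.4 units further apart.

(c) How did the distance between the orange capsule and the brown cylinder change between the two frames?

-0.3

The distance was about 5.5 in the first image and 5.2 in the second, so they moved 0.3 units closer together.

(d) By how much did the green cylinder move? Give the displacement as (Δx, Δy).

(1.2, 2.5)

The green cylinder started near (10.6, 1.4) and ended near (11.8, 3.9).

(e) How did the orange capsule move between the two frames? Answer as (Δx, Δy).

(0.7, 1.6)

The orange capsule started near (6.0, 3.0) and ended near (6.7, 4.6).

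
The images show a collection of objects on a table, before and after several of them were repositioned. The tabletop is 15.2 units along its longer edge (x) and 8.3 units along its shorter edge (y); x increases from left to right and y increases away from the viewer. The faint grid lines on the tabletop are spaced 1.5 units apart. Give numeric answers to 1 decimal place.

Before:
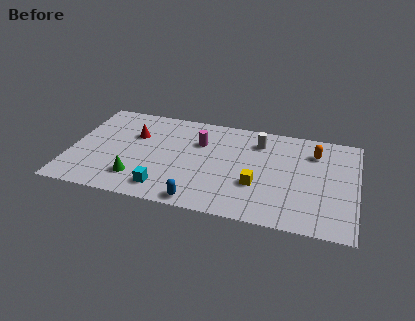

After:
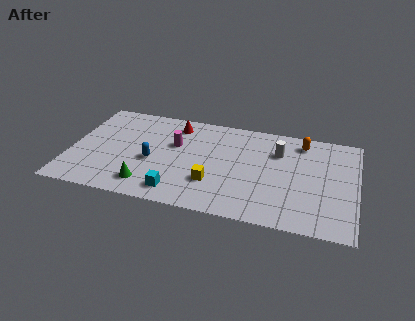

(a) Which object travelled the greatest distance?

the blue capsule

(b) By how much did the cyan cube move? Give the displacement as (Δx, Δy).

(0.7, -0.1)

The cyan cube was at about (5.2, 1.4) and moved to about (5.9, 1.3).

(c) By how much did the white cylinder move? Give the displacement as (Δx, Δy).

(1.1, -0.6)

The white cylinder was at about (9.9, 6.5) and moved to about (11.0, 5.9).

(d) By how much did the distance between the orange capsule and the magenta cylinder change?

+0.8

The distance was about 6.1 in the first image and 6.9 in the second, so they moved 0.8 units further apart.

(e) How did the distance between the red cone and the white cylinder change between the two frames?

-1.0

They were about 6.7 units apart before and 5.7 after — 1.0 units closer together.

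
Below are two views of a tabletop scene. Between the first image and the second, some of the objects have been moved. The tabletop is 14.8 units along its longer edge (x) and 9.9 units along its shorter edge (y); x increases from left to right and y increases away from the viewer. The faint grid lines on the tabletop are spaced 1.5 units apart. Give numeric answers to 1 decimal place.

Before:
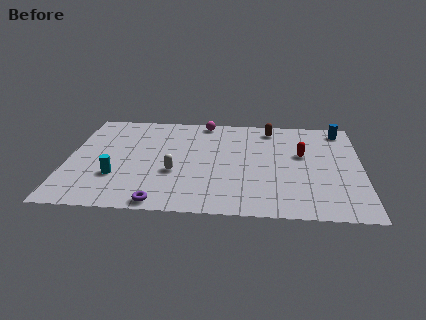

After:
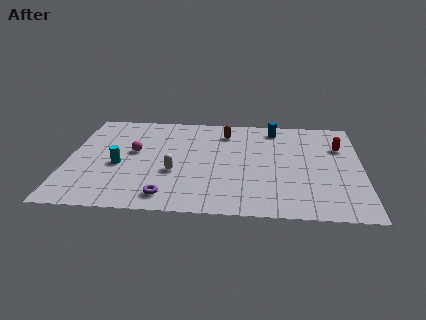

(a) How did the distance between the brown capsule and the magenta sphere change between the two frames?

+1.7

The distance was about 3.4 in the first image and 5.1 in the second, so they moved 1.7 units further apart.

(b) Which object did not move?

the white capsule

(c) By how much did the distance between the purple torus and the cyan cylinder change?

+0.5

They were about 3.3 units apart before and 3.8 after — 0.5 units further apart.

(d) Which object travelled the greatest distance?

the magenta sphere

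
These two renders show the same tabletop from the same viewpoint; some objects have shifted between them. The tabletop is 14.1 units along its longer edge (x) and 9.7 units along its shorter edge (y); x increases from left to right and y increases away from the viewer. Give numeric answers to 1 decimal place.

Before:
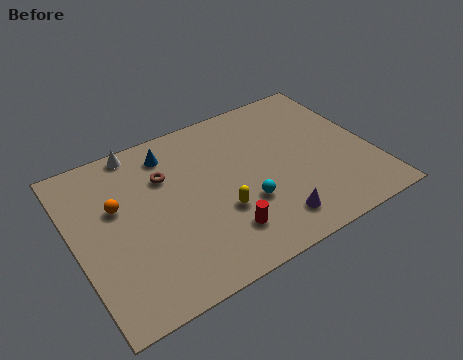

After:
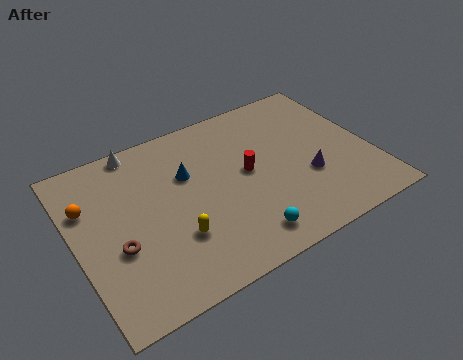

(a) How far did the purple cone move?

2.8

From (8.8, 1.7) to (10.9, 3.5), the purple cone covered √(2.1² + 1.8²) ≈ 2.8 units.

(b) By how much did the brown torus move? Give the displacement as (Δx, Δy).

(-2.7, -3.0)

The brown torus started near (4.5, 6.7) and ended near (1.8, 3.7).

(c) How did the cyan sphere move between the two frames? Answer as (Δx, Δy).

(-0.4, -1.8)

The cyan sphere started near (7.8, 3.3) and ended near (7.4, 1.5).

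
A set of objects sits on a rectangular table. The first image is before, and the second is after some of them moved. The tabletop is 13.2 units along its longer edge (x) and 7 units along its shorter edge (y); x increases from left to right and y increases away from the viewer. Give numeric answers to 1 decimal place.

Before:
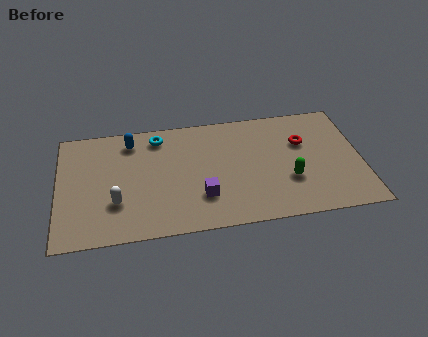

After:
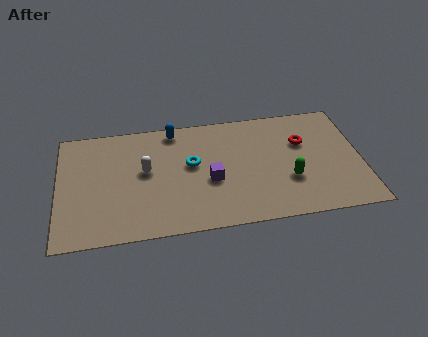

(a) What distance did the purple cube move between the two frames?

1.0

The purple cube was near (6.2, 2.0) before and (6.6, 2.9) after, so it travelled √(0.4² + 0.9²) ≈ 1.0 units.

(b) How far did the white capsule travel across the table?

2.1

The white capsule was near (2.5, 2.2) before and (3.8, 3.9) after, so it travelled √(1.3² + 1.7²) ≈ 2.1 units.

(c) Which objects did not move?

the green capsule and the red torus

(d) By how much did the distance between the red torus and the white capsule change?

-1.6

The distance was about 8.5 in the first image and 6.9 in the second, so they moved 1.6 units closer together.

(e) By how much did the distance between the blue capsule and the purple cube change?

-1.2

The distance was about 4.8 in the first image and 3.6 in the second, so they moved 1.2 units closer together.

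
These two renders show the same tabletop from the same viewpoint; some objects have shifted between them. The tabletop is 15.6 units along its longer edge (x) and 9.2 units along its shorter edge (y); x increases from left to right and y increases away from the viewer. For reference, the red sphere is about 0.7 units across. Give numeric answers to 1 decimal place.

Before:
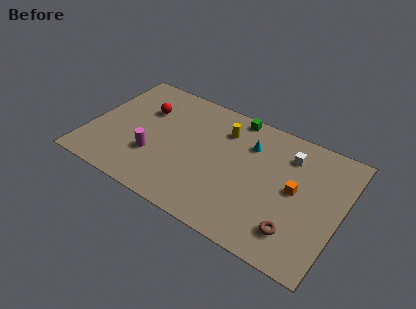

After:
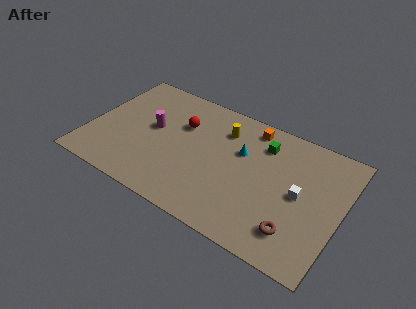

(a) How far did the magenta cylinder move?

2.1

From (4.2, 3.0) to (3.8, 5.1), the magenta cylinder covered √(0.4² + 2.1²) ≈ 2.1 units.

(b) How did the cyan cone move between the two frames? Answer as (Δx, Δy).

(-0.4, -0.8)

The cyan cone started near (9.7, 6.7) and ended near (9.3, 5.9).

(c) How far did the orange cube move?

4.5

From (12.8, 4.8) to (9.6, 8.0), the orange cube covered √(3.2² + 3.2²) ≈ 4.5 units.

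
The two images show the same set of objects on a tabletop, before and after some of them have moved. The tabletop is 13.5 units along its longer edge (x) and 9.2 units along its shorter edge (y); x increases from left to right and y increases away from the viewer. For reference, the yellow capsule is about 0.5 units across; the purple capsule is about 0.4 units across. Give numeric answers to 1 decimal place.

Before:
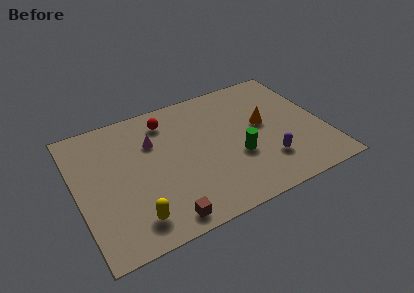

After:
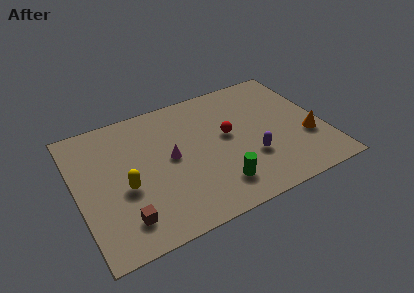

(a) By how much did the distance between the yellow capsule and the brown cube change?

+0.4

The distance was about 1.6 in the first image and 2.0 in the second, so they moved 0.4 units further apart.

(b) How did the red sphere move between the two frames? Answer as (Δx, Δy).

(3.1, -2.4)

From the two frames, the red sphere sits at roughly (5.2, 7.5) before and (8.3, 5.1) after.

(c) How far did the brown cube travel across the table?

2.2

The brown cube was near (4.2, 1.0) before and (2.2, 1.8) after, so it travelled √(2.0² + 0.8²) ≈ 2.2 units.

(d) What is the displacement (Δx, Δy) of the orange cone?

(2.2, -1.9)

The orange cone started near (10.3, 5.1) and ended near (12.5, 3.2).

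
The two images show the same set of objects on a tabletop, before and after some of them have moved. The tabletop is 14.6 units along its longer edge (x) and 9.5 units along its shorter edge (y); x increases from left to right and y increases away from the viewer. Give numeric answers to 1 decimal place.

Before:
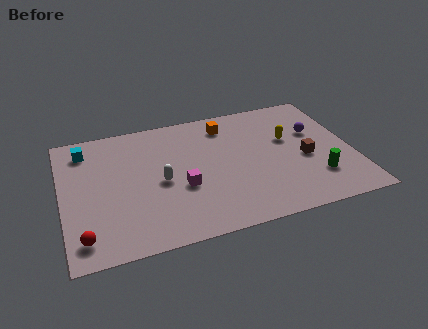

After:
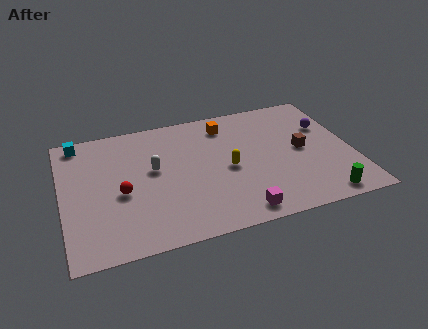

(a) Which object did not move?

the orange cube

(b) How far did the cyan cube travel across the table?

0.8

From (1.3, 7.8) to (1.0, 8.5), the cyan cube covered √(0.3² + 0.7²) ≈ 0.8 units.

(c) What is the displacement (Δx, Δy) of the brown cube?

(-0.1, 0.7)

The brown cube started near (12.2, 4.1) and ended near (12.1, 4.8).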